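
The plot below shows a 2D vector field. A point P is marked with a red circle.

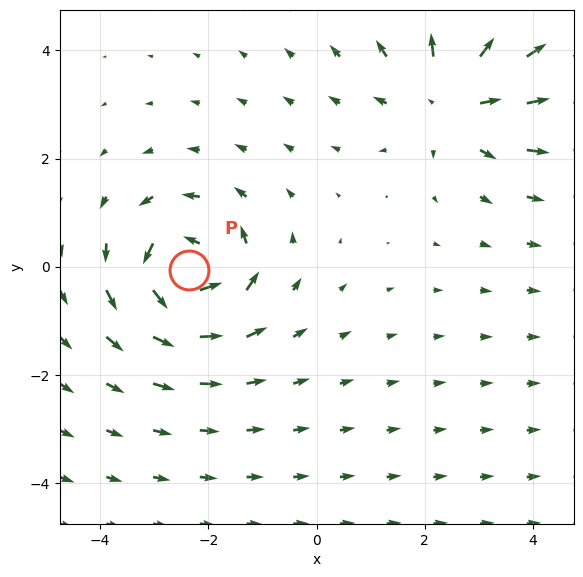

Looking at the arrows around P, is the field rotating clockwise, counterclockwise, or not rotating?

counterclockwise

Near P at (-2.4, -0.1) the arrows circulate counterclockwise. The curl (z-component) there is about +5; positive curl means counterclockwise rotation.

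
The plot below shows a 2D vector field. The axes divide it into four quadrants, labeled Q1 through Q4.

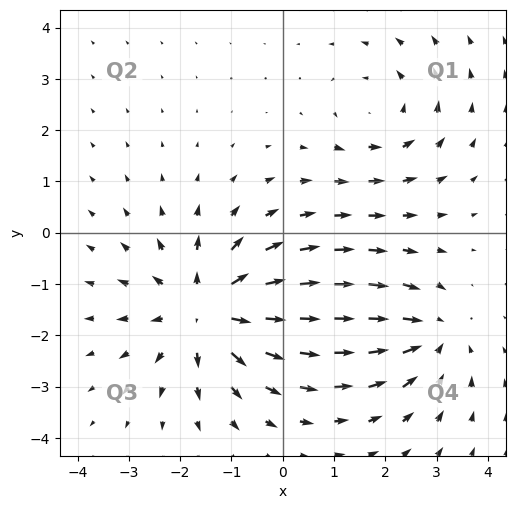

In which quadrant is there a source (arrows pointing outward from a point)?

The source sits at approximately (-1.5, -1.5), which lies in quadrant Q3. The divergence there is about +5, positive as expected for a source.

Q3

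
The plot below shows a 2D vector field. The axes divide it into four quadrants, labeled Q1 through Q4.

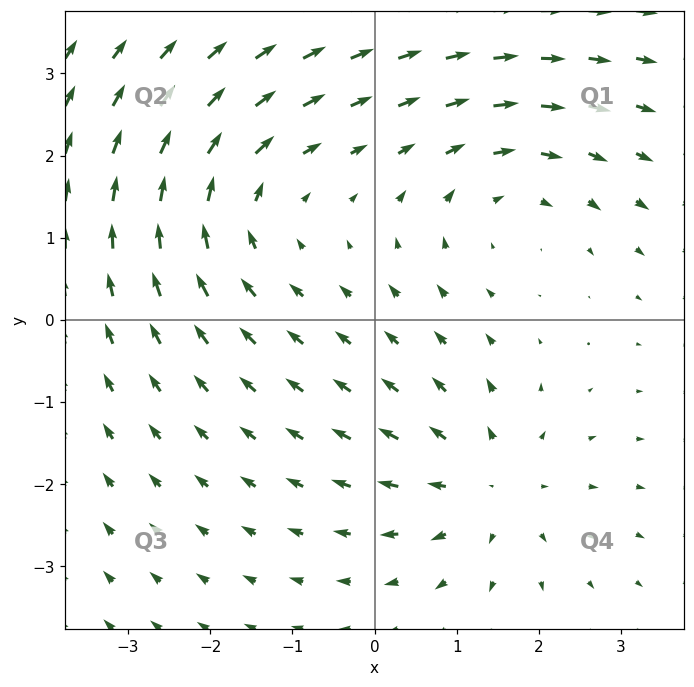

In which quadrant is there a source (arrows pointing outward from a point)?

Q4

The source sits at approximately (1.4, -2.0), which lies in quadrant Q4. The divergence there is about +4, positive as expected for a source.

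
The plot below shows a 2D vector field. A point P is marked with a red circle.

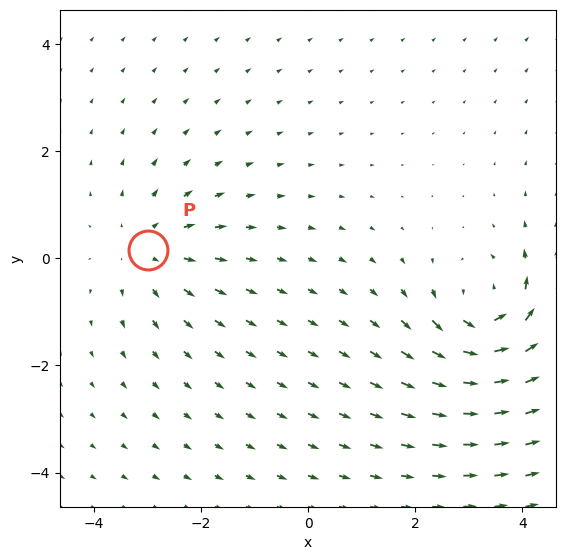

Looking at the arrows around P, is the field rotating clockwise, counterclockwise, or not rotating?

Near P at (-3.0, 0.2) the arrows show no circulation. The curl there is ≈0.

not rotating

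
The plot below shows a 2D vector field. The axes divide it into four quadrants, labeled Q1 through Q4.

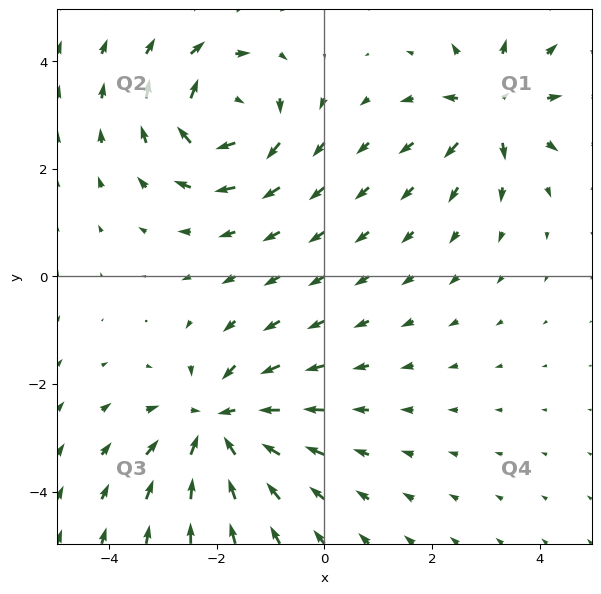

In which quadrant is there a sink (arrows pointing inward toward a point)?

Q3

The sink sits at approximately (-2.0, -2.7), which lies in quadrant Q3. The divergence there is about -5, negative as expected for a sink.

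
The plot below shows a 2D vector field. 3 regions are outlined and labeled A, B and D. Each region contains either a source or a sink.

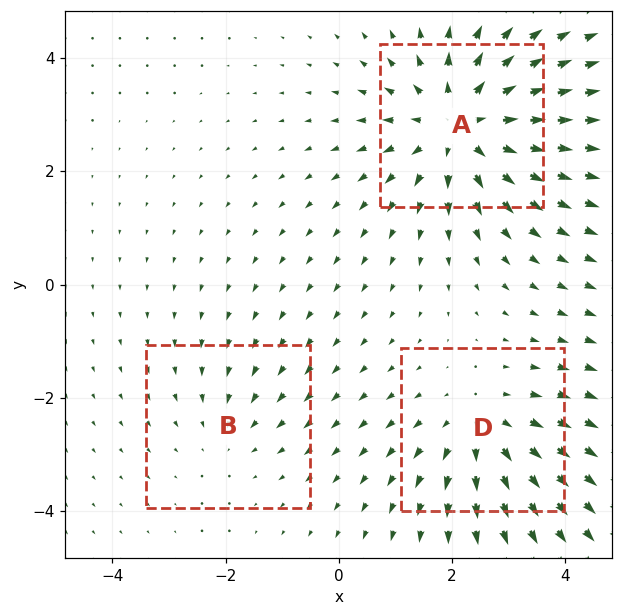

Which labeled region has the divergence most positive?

Divergence at each region's feature centre — A: about +5, B: about -2, D: about +3. Region A is most positive.

A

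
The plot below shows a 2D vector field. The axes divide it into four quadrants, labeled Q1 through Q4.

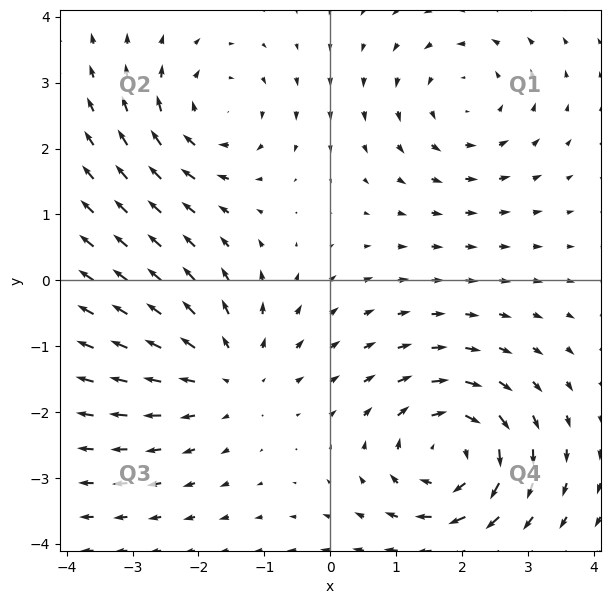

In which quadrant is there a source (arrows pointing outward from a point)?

The source sits at approximately (-1.5, -1.4), which lies in quadrant Q3. The divergence there is about +3, positive as expected for a source.

Q3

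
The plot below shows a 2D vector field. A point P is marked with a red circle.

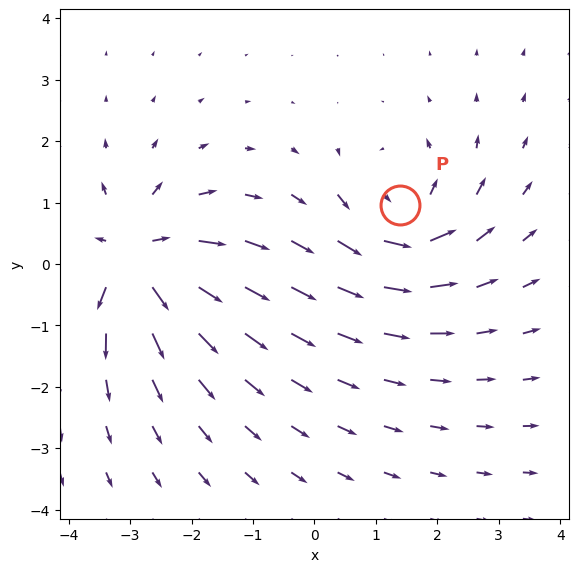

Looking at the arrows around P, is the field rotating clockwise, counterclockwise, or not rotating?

Near P at (1.4, 1.0) the arrows circulate counterclockwise. The curl (z-component) there is about +4; positive curl means counterclockwise rotation.

counterclockwise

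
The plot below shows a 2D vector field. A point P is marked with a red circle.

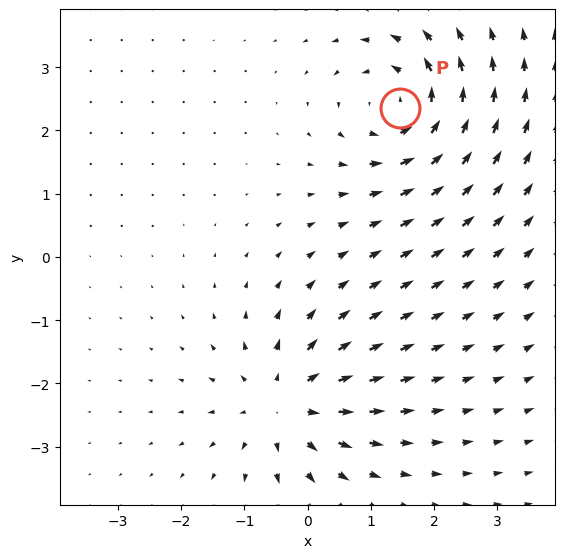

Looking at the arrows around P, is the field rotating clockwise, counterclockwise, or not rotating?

counterclockwise

Near P at (1.5, 2.4) the arrows circulate counterclockwise. The curl (z-component) there is about +6; positive curl means counterclockwise rotation.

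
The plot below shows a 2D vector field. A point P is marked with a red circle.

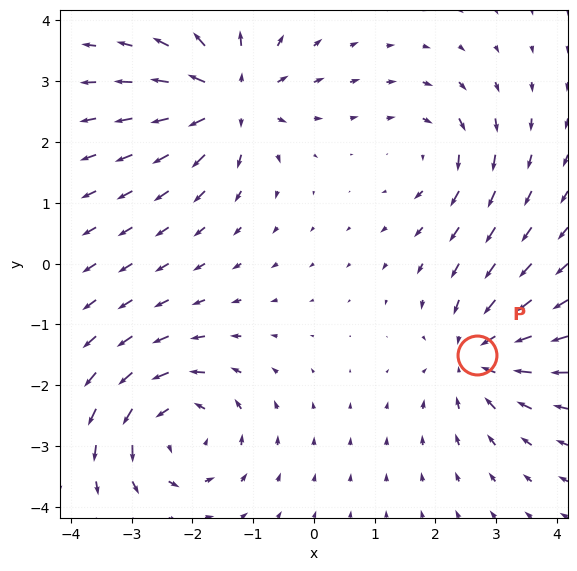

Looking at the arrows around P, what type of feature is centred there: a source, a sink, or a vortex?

sink

At P (2.7, -1.5) the arrows converge inward. Divergence about -5, curl ≈0 — negative divergence with near-zero curl is a sink.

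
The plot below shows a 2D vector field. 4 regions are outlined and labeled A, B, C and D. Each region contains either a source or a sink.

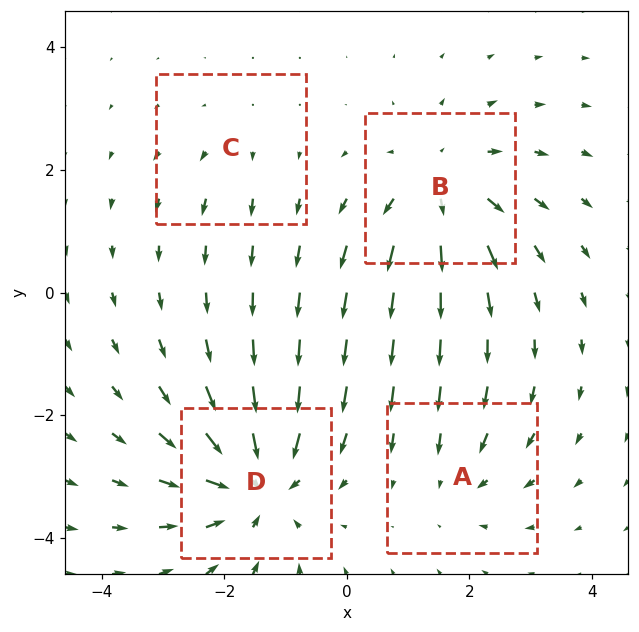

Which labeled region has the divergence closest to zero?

Divergence at each region's feature centre — A: about -3, B: about +5, C: about +2, D: about -6. Region C is closest to zero.

C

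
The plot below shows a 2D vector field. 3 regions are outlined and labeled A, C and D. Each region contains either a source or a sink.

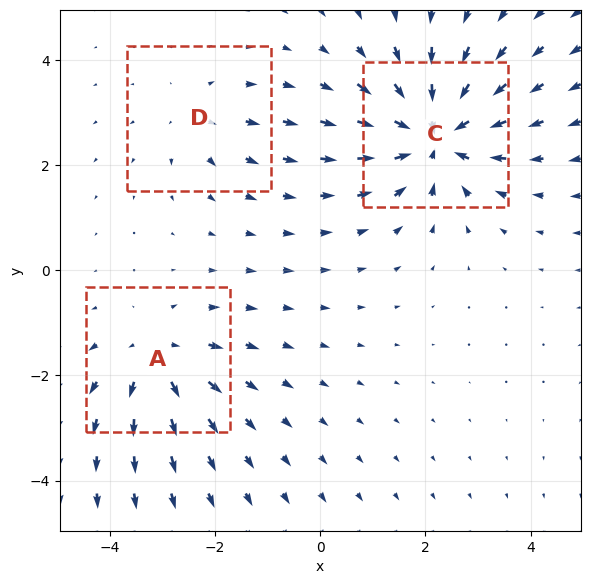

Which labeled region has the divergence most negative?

Divergence at each region's feature centre — A: about +3, C: about -5, D: about +2. Region C is most negative.

C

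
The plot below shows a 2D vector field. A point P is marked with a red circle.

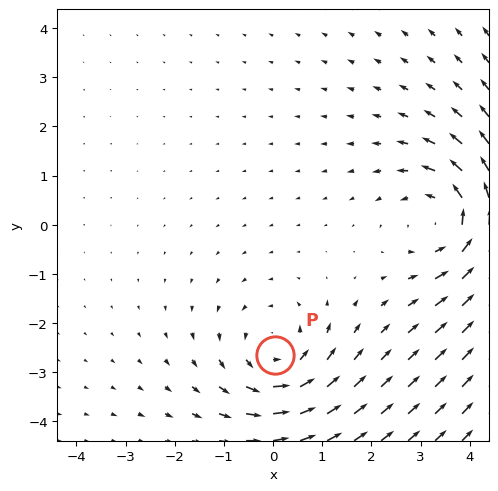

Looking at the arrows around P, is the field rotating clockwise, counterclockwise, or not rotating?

counterclockwise

Near P at (0.0, -2.7) the arrows circulate counterclockwise. The curl (z-component) there is about +4; positive curl means counterclockwise rotation.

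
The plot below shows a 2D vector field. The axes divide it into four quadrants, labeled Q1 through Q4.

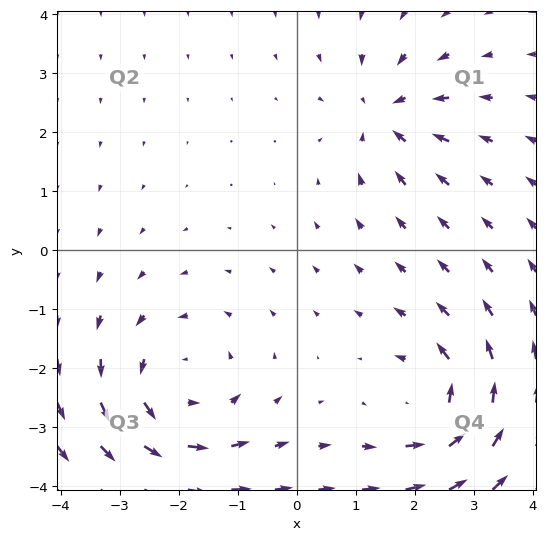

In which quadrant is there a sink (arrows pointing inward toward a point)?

Q1

The sink sits at approximately (1.5, 2.3), which lies in quadrant Q1. The divergence there is about -3, negative as expected for a sink.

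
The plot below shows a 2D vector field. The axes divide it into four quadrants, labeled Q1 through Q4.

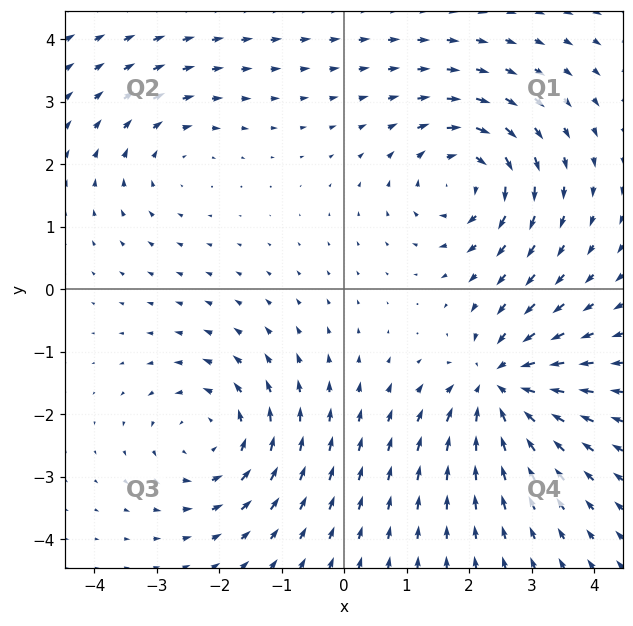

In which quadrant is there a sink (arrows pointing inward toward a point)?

The sink sits at approximately (2.5, -1.5), which lies in quadrant Q4. The divergence there is about -7, negative as expected for a sink.

Q4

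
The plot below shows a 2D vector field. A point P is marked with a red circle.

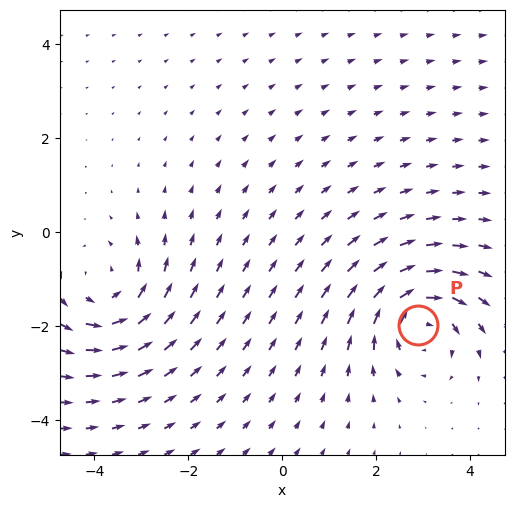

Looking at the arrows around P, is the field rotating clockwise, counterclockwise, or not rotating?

Near P at (2.9, -2.0) the arrows circulate clockwise. The curl (z-component) there is about -6; negative curl means clockwise rotation.

clockwise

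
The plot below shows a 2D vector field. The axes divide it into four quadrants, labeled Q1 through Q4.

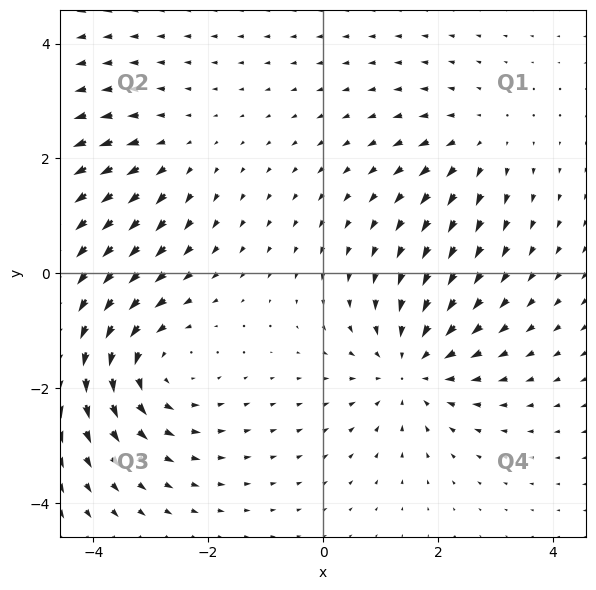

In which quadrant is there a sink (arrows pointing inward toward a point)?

Q4

The sink sits at approximately (1.5, -1.6), which lies in quadrant Q4. The divergence there is about -4, negative as expected for a sink.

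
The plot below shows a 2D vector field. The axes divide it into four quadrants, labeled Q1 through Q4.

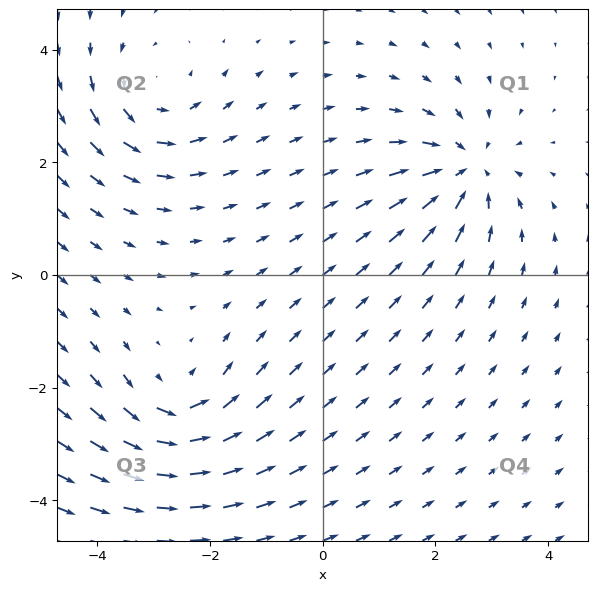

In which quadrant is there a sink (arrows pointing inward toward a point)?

Q1

The sink sits at approximately (2.5, 1.9), which lies in quadrant Q1. The divergence there is about -5, negative as expected for a sink.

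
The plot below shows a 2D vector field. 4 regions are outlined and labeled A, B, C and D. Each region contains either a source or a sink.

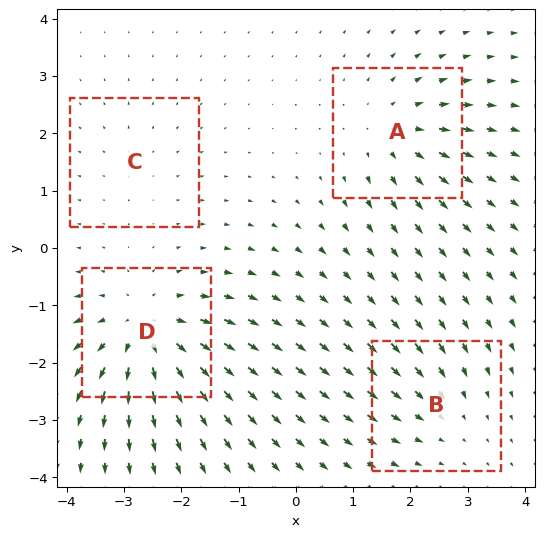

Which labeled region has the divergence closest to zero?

C

Divergence at each region's feature centre — A: about +5, B: about -3, C: about +2, D: about +8. Region C is closest to zero.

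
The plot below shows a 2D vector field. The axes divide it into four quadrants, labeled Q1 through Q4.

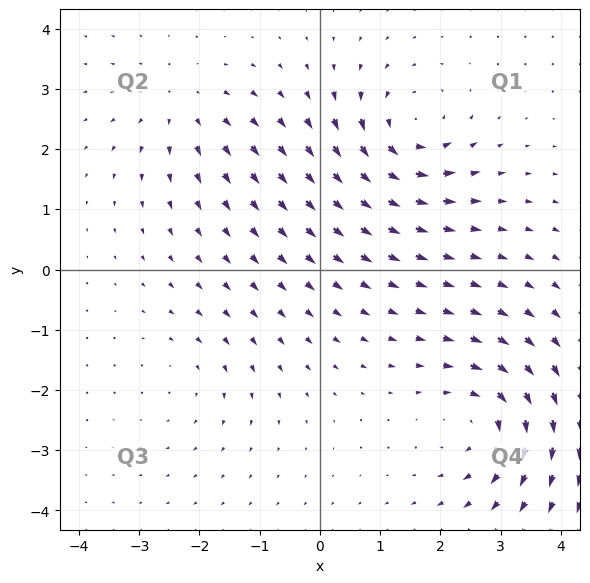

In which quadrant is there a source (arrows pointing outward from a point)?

Q2

The source sits at approximately (-2.3, 2.7), which lies in quadrant Q2. The divergence there is about +3, positive as expected for a source.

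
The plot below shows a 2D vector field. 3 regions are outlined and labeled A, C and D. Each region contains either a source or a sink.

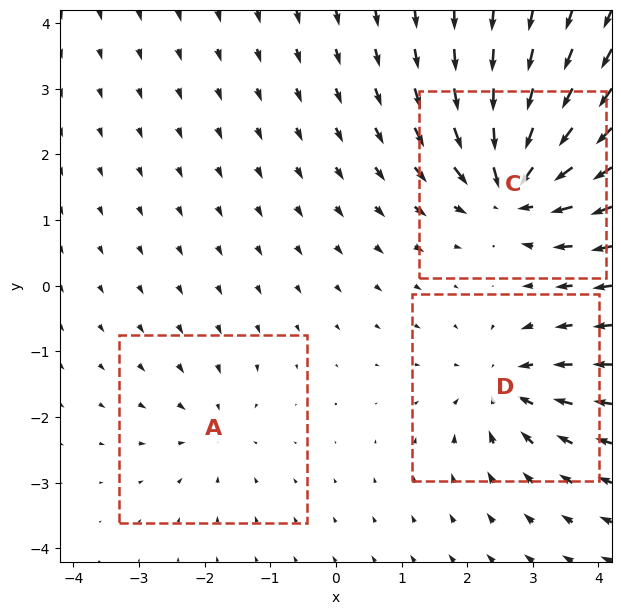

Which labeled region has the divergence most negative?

C

Divergence at each region's feature centre — A: about -2, C: about -6, D: about -4. Region C is most negative.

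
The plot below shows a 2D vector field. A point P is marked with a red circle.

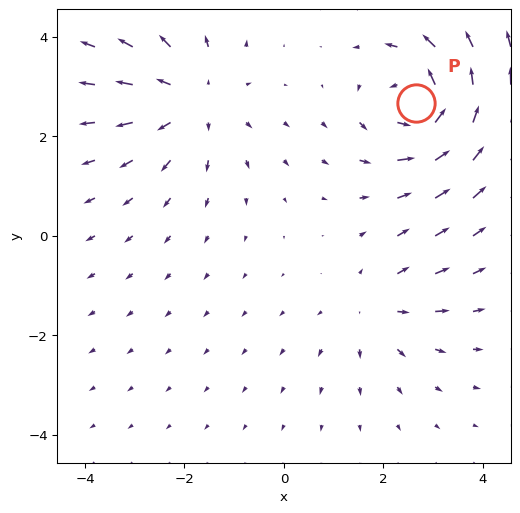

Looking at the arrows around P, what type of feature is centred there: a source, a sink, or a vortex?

vortex

At P (2.7, 2.7) the arrows circulate counterclockwise. Divergence ≈0, curl about +5 — near-zero divergence with nonzero curl is a vortex.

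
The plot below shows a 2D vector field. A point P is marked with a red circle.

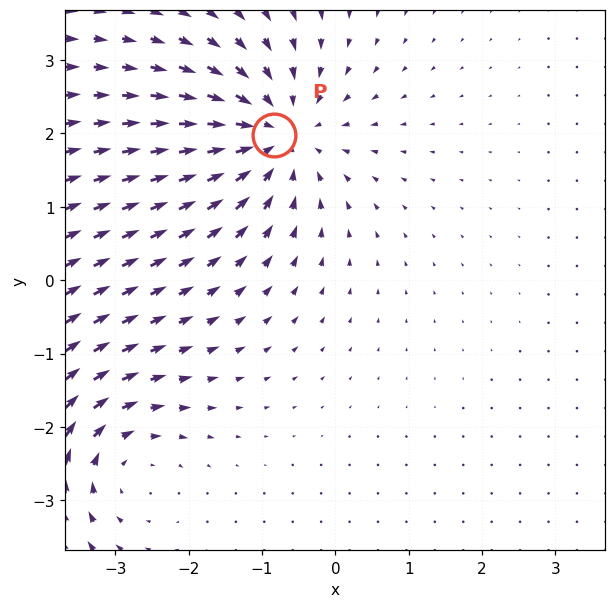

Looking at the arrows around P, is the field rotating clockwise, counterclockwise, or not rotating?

Near P at (-0.8, 2.0) the arrows show no circulation. The curl there is ≈0.

not rotating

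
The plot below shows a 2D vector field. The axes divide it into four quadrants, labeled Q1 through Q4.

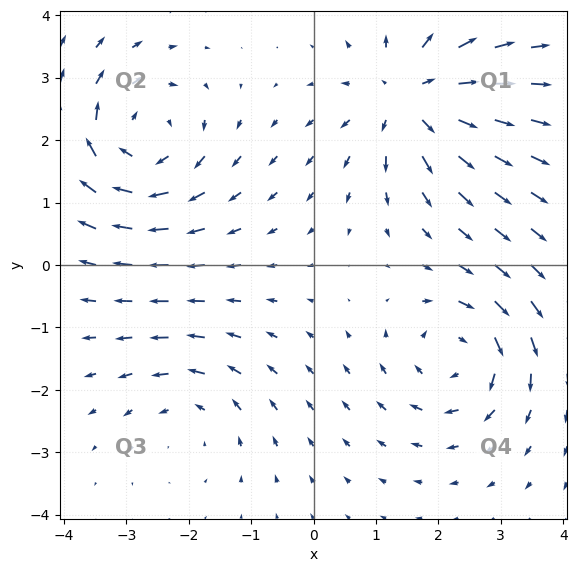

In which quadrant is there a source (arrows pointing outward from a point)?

The source sits at approximately (1.6, 2.7), which lies in quadrant Q1. The divergence there is about +5, positive as expected for a source.

Q1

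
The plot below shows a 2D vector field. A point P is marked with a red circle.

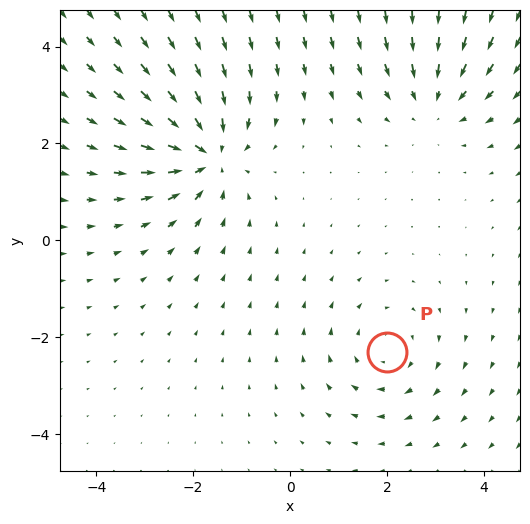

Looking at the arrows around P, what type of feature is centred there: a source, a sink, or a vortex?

At P (2.0, -2.3) the arrows circulate clockwise. Divergence ≈0, curl about -3 — near-zero divergence with nonzero curl is a vortex.

vortex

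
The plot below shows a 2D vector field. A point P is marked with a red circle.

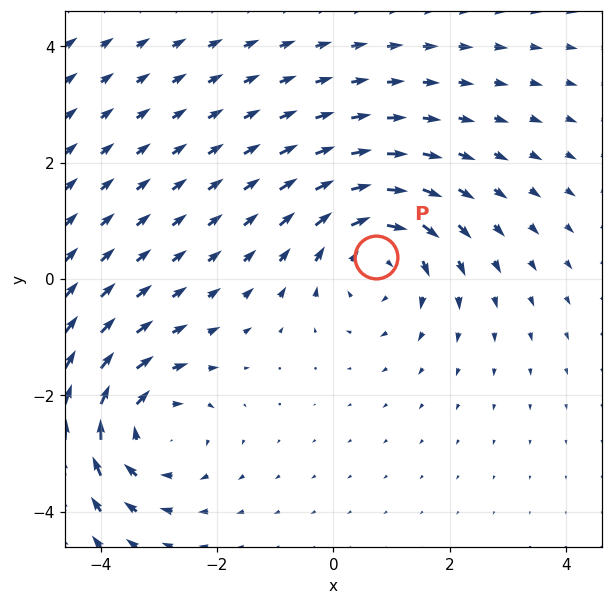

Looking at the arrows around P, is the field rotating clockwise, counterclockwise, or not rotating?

clockwise

Near P at (0.7, 0.4) the arrows circulate clockwise. The curl (z-component) there is about -3; negative curl means clockwise rotation.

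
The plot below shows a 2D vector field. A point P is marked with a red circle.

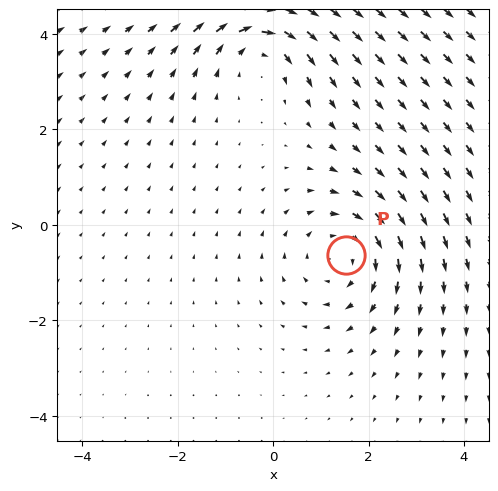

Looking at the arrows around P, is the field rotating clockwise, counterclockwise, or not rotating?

Near P at (1.5, -0.6) the arrows circulate clockwise. The curl (z-component) there is about -4; negative curl means clockwise rotation.

clockwise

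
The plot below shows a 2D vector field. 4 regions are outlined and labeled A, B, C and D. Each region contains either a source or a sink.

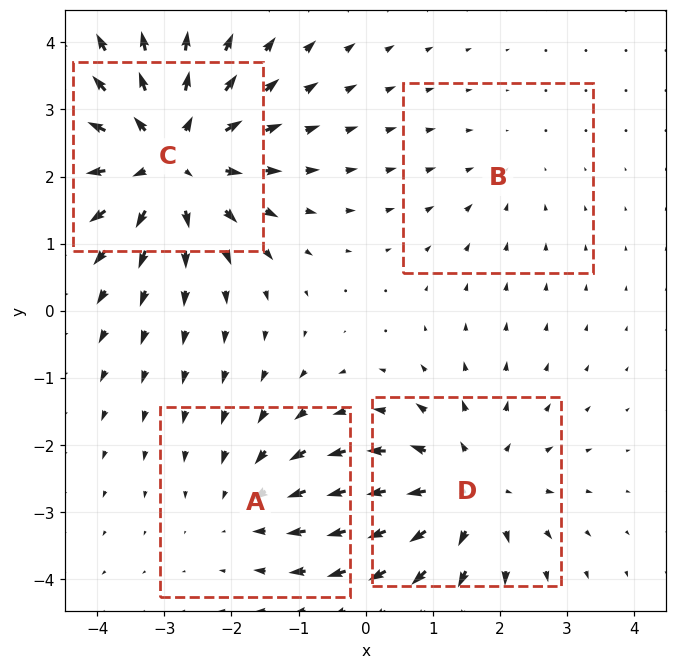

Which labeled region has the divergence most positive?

C

Divergence at each region's feature centre — A: about -3, B: about -2, C: about +6, D: about +5. Region C is most positive.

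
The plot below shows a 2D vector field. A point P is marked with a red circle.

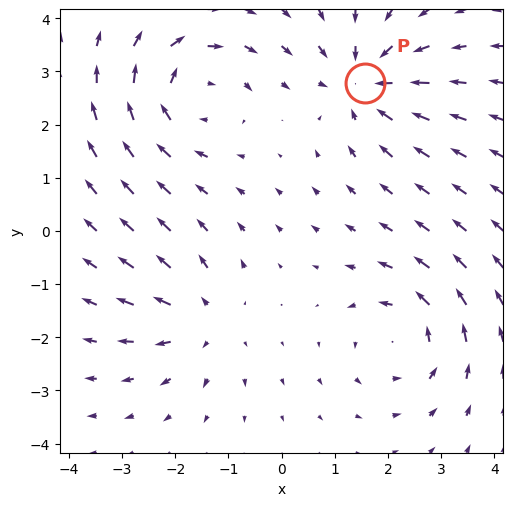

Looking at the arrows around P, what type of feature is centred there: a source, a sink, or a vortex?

sink

At P (1.6, 2.8) the arrows converge inward. Divergence about -4, curl ≈0 — negative divergence with near-zero curl is a sink.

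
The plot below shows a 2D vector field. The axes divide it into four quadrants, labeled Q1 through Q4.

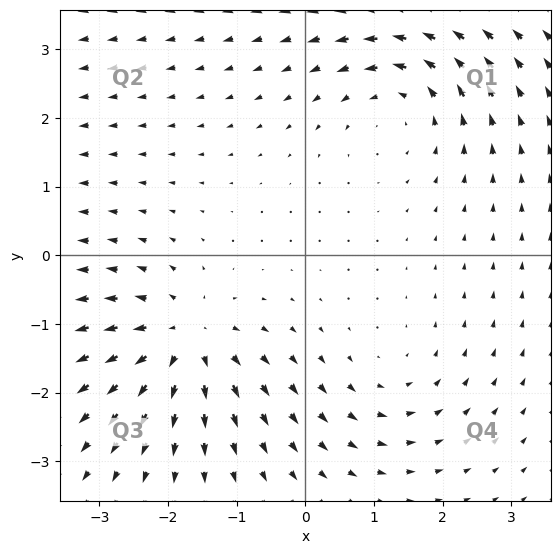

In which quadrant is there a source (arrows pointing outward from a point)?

The source sits at approximately (-1.8, -1.2), which lies in quadrant Q3. The divergence there is about +5, positive as expected for a source.

Q3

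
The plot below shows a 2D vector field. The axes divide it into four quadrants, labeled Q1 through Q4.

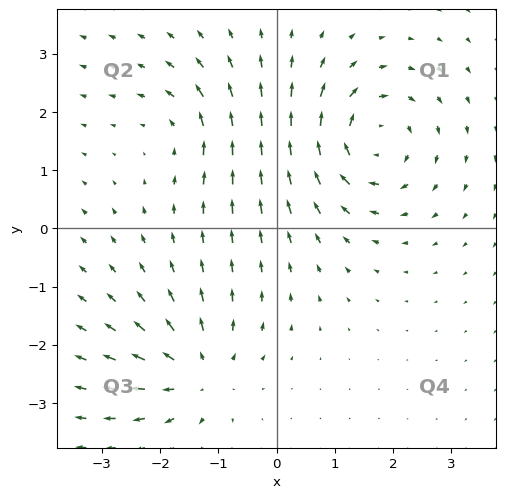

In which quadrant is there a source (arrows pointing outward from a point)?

The source sits at approximately (-1.3, -2.5), which lies in quadrant Q3. The divergence there is about +4, positive as expected for a source.

Q3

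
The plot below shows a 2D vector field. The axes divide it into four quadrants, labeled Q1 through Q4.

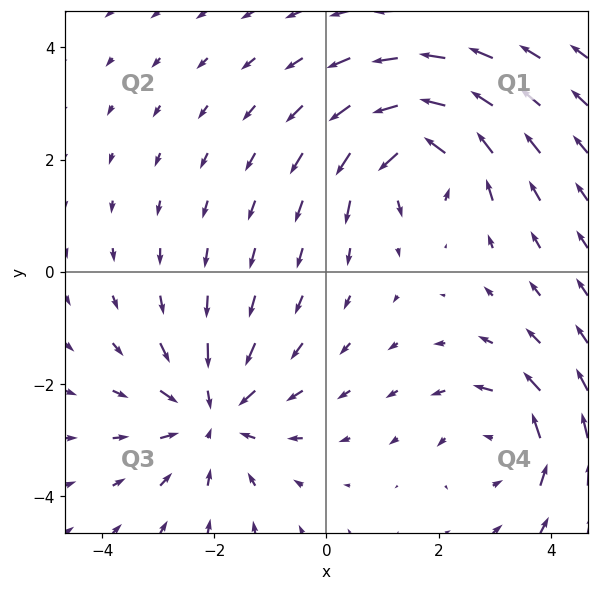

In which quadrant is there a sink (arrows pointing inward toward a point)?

The sink sits at approximately (-2.0, -2.5), which lies in quadrant Q3. The divergence there is about -4, negative as expected for a sink.

Q3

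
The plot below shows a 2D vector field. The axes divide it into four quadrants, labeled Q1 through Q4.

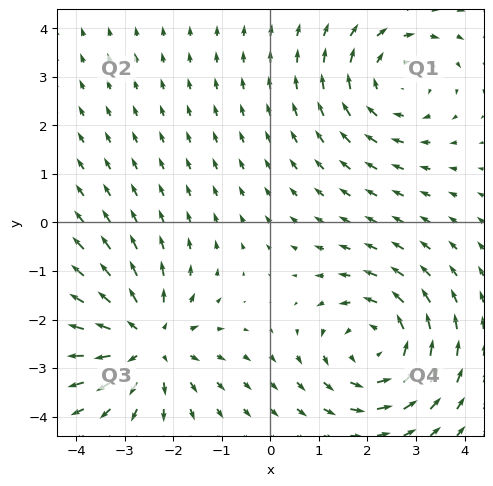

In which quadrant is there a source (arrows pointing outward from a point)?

Q3

The source sits at approximately (-2.5, -2.5), which lies in quadrant Q3. The divergence there is about +4, positive as expected for a source.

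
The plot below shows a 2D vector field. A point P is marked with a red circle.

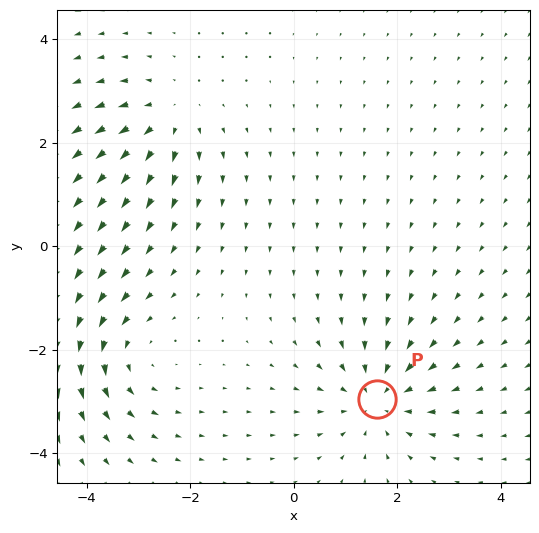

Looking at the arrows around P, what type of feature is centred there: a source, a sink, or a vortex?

At P (1.6, -2.9) the arrows converge inward. Divergence about -3, curl ≈0 — negative divergence with near-zero curl is a sink.

sink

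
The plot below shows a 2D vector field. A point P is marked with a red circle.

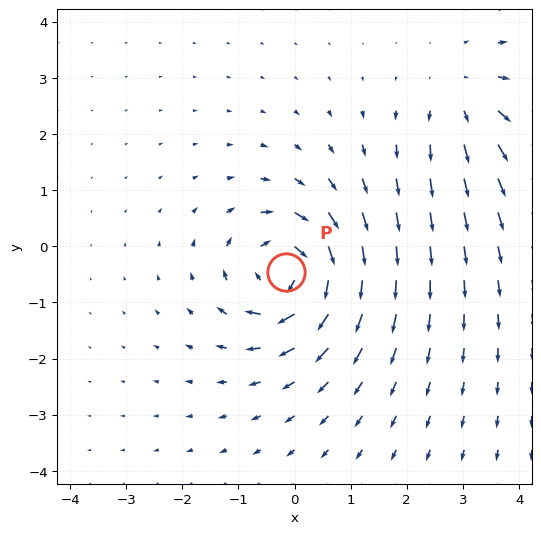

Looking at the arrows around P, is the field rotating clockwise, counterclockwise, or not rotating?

Near P at (-0.1, -0.5) the arrows circulate clockwise. The curl (z-component) there is about -7; negative curl means clockwise rotation.

clockwise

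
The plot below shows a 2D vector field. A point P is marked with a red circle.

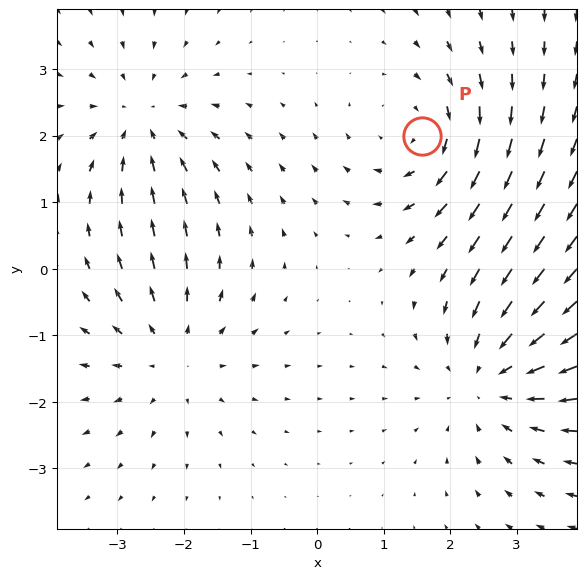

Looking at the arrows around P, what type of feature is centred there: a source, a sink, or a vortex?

At P (1.6, 2.0) the arrows circulate clockwise. Divergence ≈0, curl about -4 — near-zero divergence with nonzero curl is a vortex.

vortex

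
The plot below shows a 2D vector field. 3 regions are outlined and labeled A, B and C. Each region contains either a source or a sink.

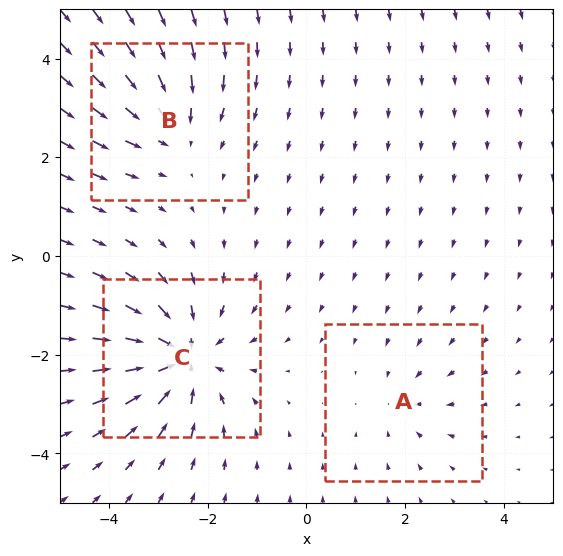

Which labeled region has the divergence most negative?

C

Divergence at each region's feature centre — A: about -2, B: about -3, C: about -5. Region C is most negative.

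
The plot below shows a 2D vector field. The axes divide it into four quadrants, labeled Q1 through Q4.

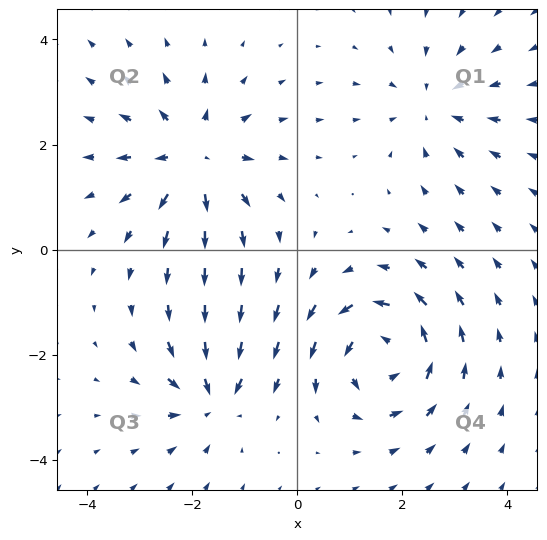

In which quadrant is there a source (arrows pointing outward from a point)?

The source sits at approximately (-2.0, 1.7), which lies in quadrant Q2. The divergence there is about +4, positive as expected for a source.

Q2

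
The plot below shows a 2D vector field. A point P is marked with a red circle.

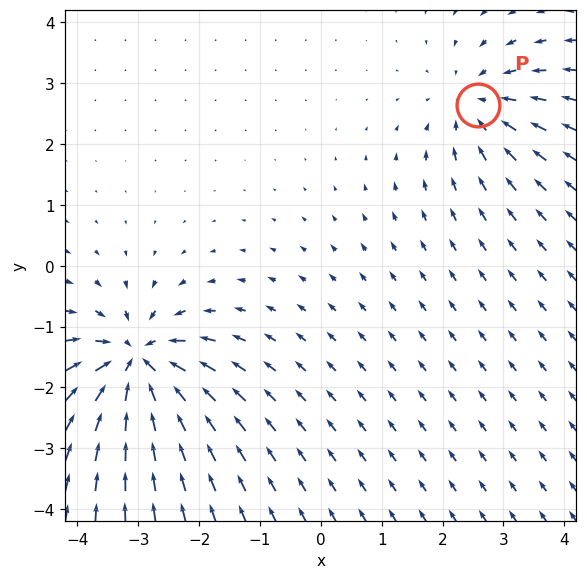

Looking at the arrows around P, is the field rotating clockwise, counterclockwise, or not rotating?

Near P at (2.6, 2.6) the arrows show no circulation. The curl there is ≈0.

not rotating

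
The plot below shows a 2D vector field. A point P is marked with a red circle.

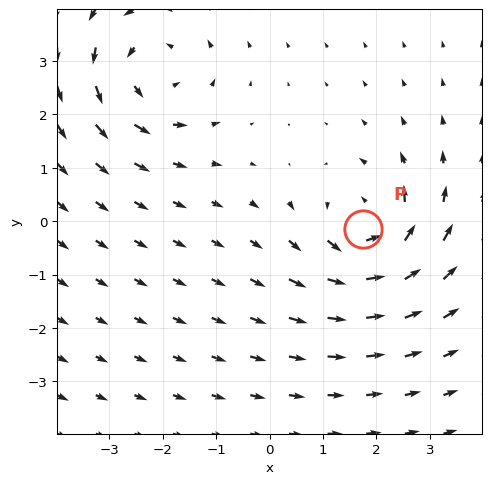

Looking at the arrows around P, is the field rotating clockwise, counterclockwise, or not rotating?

counterclockwise

Near P at (1.8, -0.1) the arrows circulate counterclockwise. The curl (z-component) there is about +5; positive curl means counterclockwise rotation.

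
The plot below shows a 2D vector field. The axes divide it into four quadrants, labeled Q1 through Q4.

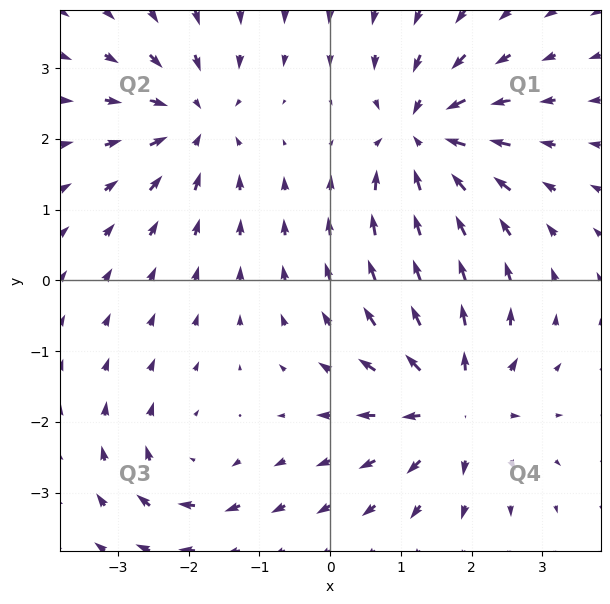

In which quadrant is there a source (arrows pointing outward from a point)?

Q4

The source sits at approximately (1.8, -1.7), which lies in quadrant Q4. The divergence there is about +6, positive as expected for a source.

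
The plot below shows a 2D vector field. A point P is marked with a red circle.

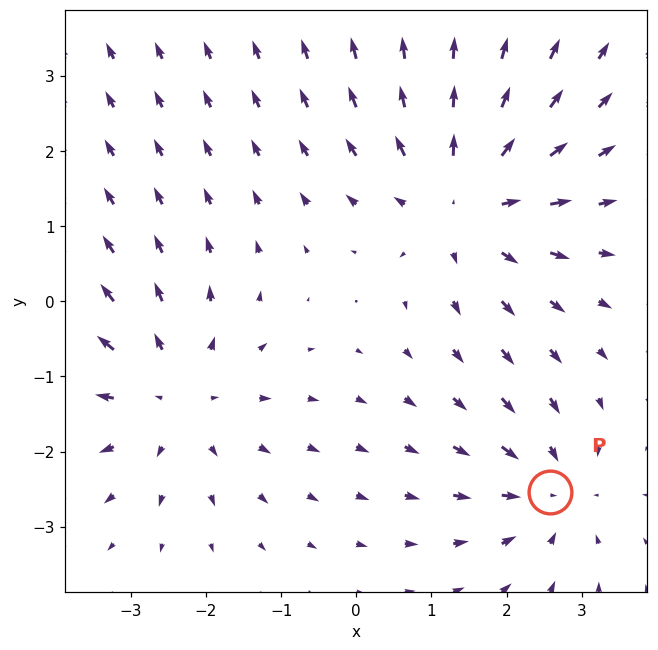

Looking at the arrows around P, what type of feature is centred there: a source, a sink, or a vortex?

sink

At P (2.6, -2.5) the arrows converge inward. Divergence about -4, curl ≈0 — negative divergence with near-zero curl is a sink.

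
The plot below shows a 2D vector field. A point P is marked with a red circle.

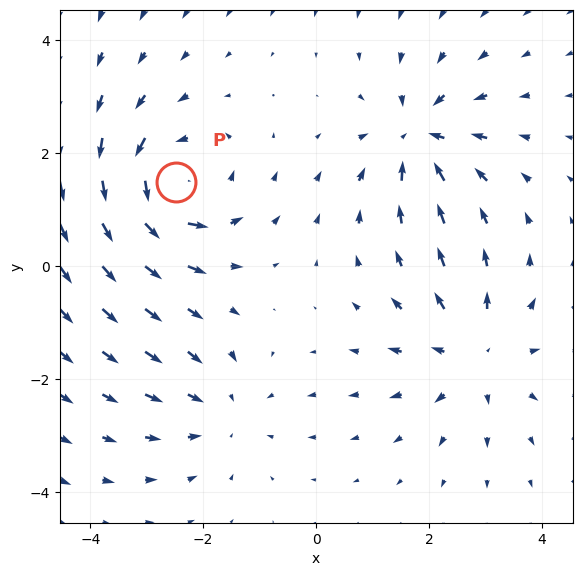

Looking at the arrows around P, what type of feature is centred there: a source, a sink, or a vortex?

At P (-2.5, 1.5) the arrows circulate counterclockwise. Divergence ≈0, curl about +4 — near-zero divergence with nonzero curl is a vortex.

vortex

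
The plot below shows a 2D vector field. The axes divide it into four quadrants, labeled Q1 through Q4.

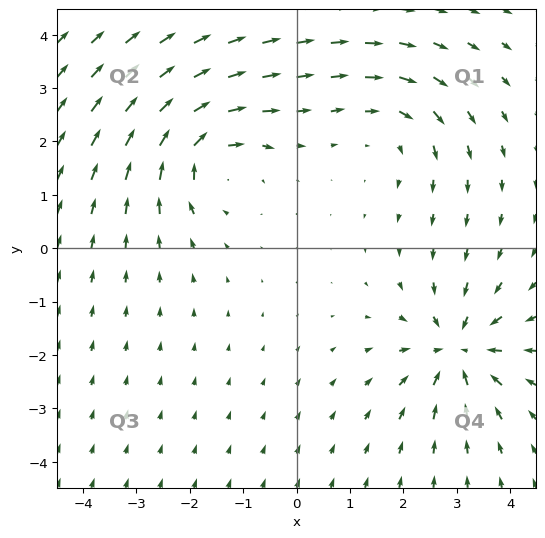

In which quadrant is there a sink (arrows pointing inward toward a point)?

Q4

The sink sits at approximately (3.0, -1.9), which lies in quadrant Q4. The divergence there is about -5, negative as expected for a sink.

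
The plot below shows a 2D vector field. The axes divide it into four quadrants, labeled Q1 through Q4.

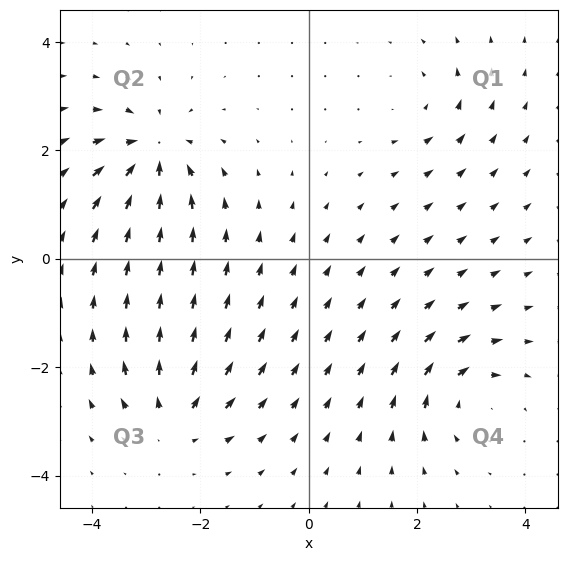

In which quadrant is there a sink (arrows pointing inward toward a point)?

Q2

The sink sits at approximately (-2.9, 2.0), which lies in quadrant Q2. The divergence there is about -7, negative as expected for a sink.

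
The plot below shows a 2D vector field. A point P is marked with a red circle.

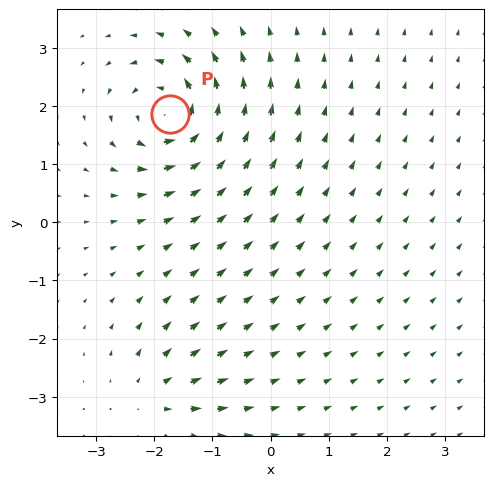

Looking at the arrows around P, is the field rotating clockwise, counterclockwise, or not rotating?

counterclockwise

Near P at (-1.7, 1.9) the arrows circulate counterclockwise. The curl (z-component) there is about +7; positive curl means counterclockwise rotation.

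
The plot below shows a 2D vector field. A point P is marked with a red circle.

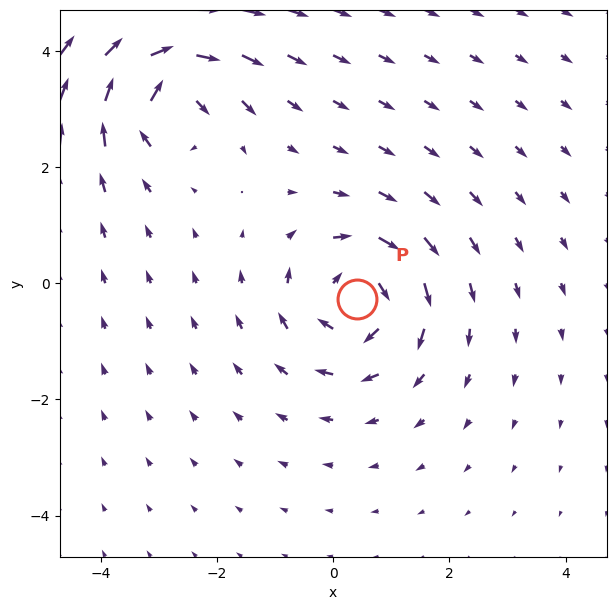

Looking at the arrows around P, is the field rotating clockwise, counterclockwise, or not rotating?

Near P at (0.4, -0.3) the arrows circulate clockwise. The curl (z-component) there is about -4; negative curl means clockwise rotation.

clockwise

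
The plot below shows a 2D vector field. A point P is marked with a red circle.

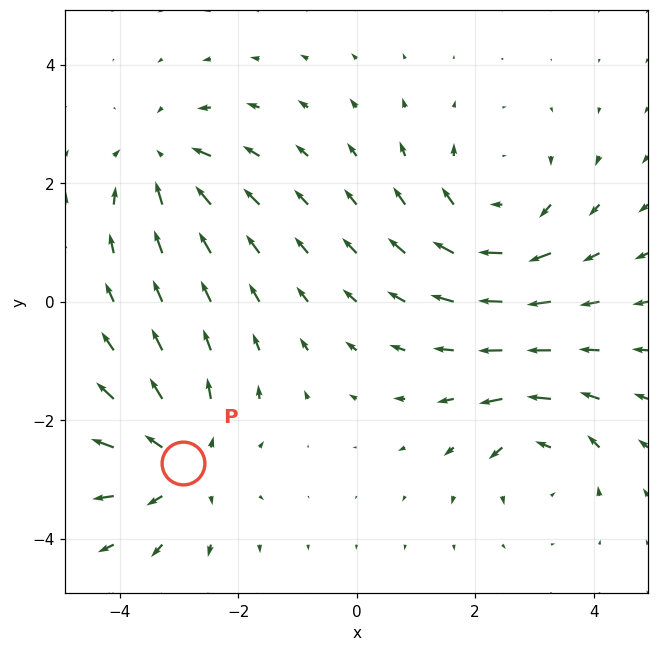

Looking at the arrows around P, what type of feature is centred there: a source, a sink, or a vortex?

source

At P (-2.9, -2.7) the arrows spread outward. Divergence about +4, curl ≈0 — positive divergence with near-zero curl is a source.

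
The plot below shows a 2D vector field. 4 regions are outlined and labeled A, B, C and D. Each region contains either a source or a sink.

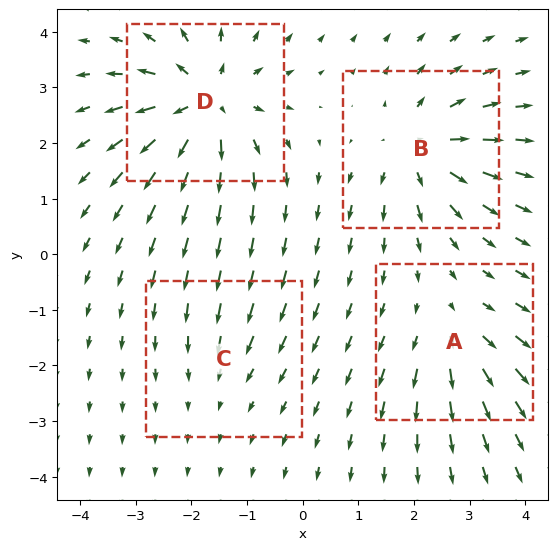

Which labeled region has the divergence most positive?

D

Divergence at each region's feature centre — A: about +4, B: about +6, C: about -2, D: about +8. Region D is most positive.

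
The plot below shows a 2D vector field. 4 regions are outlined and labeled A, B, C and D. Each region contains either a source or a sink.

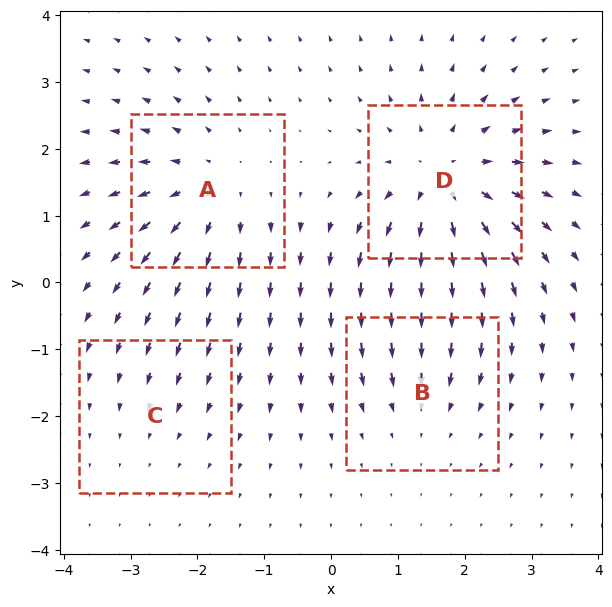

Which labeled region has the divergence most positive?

D

Divergence at each region's feature centre — A: about +5, B: about -3, C: about -2, D: about +7. Region D is most positive.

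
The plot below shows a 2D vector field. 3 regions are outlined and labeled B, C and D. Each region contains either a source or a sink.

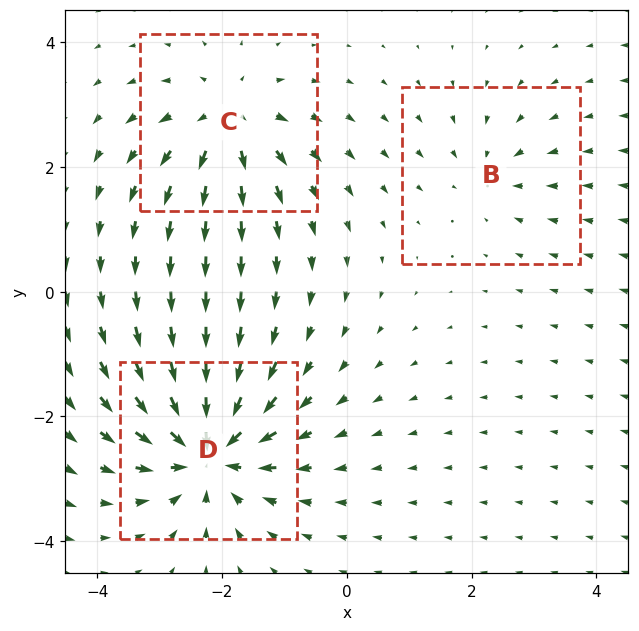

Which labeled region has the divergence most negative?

D

Divergence at each region's feature centre — B: about -2, C: about +4, D: about -6. Region D is most negative.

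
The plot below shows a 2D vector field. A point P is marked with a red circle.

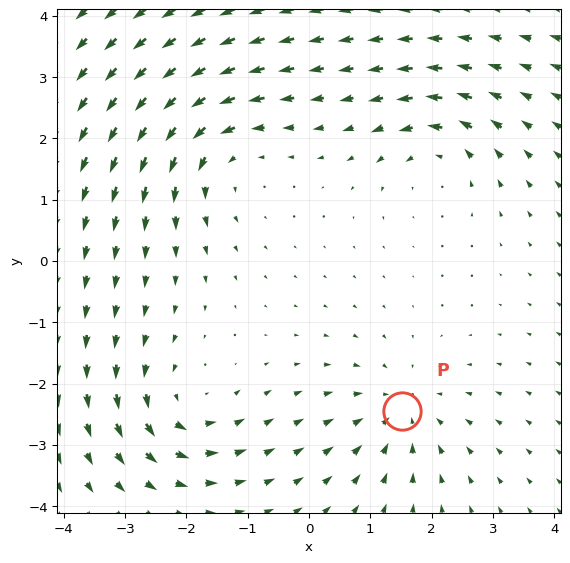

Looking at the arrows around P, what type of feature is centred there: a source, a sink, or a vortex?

sink

At P (1.5, -2.4) the arrows converge inward. Divergence about -4, curl ≈0 — negative divergence with near-zero curl is a sink.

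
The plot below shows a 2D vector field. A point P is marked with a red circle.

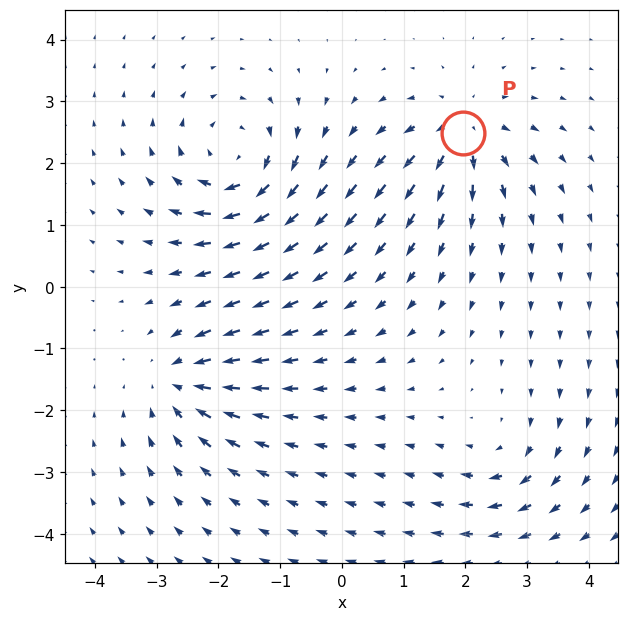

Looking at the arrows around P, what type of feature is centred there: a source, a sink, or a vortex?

At P (2.0, 2.5) the arrows spread outward. Divergence about +5, curl ≈0 — positive divergence with near-zero curl is a source.

source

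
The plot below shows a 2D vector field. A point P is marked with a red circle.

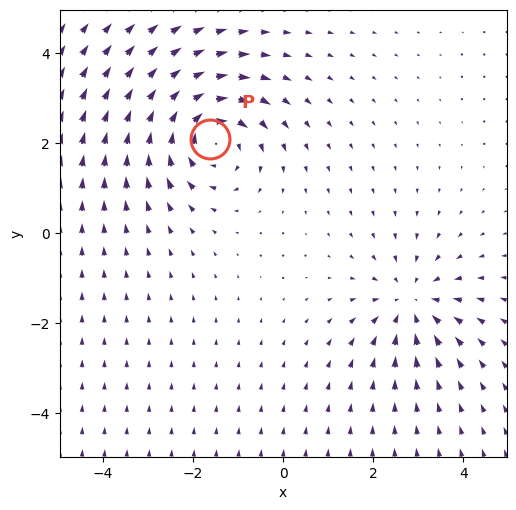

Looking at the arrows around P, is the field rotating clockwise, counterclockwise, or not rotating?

clockwise

Near P at (-1.6, 2.1) the arrows circulate clockwise. The curl (z-component) there is about -4; negative curl means clockwise rotation.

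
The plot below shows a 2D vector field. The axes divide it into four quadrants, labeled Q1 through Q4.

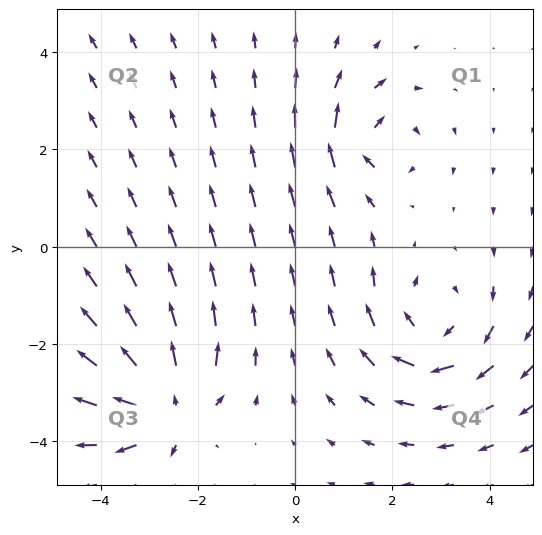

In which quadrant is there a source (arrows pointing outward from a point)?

Q3

The source sits at approximately (-2.6, -3.3), which lies in quadrant Q3. The divergence there is about +5, positive as expected for a source.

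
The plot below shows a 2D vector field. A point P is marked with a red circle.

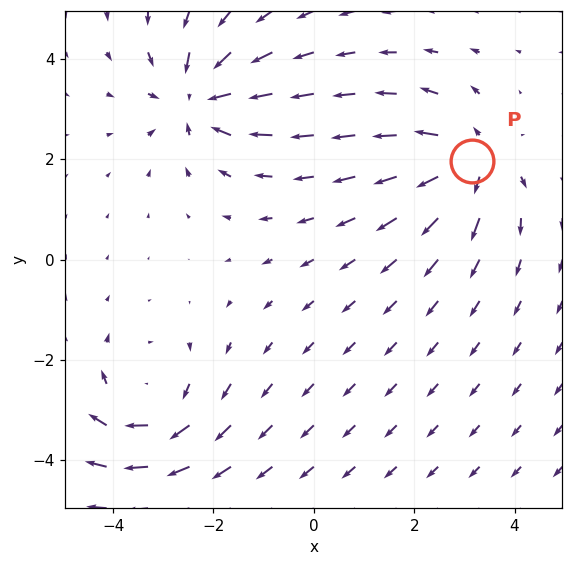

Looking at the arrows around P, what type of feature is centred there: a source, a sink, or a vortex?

source

At P (3.1, 2.0) the arrows spread outward. Divergence about +4, curl ≈0 — positive divergence with near-zero curl is a source.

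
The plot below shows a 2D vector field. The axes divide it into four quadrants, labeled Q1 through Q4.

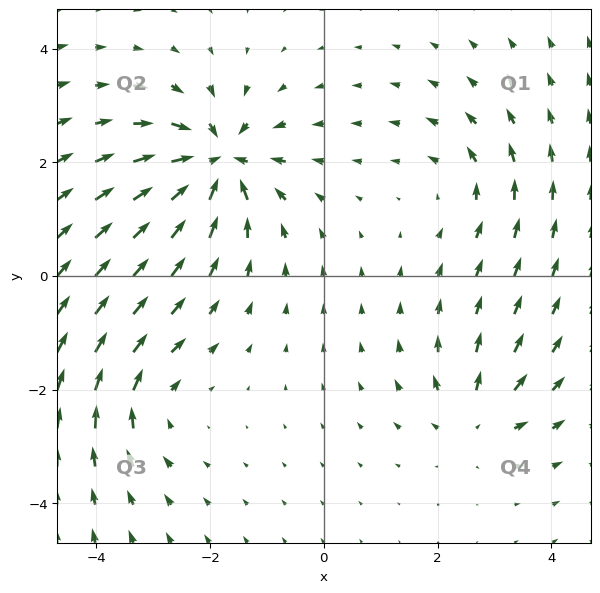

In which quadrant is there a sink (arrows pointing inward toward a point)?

Q2

The sink sits at approximately (-1.9, 2.0), which lies in quadrant Q2. The divergence there is about -7, negative as expected for a sink.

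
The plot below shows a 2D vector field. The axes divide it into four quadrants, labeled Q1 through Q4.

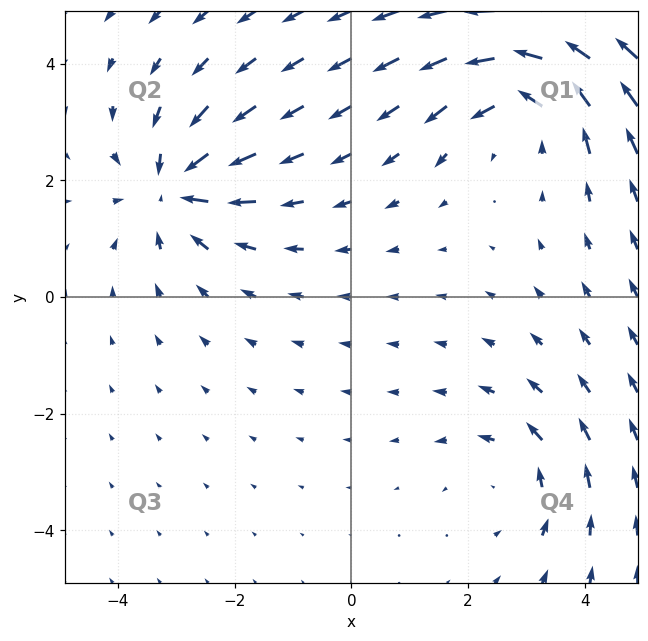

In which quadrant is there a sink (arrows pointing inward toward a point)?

The sink sits at approximately (-3.0, 1.9), which lies in quadrant Q2. The divergence there is about -4, negative as expected for a sink.

Q2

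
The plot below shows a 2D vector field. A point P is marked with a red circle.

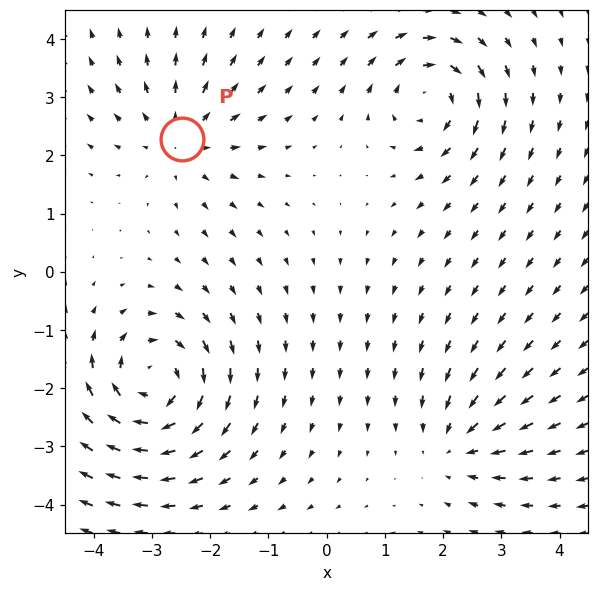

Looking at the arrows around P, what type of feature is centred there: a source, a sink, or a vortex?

source

At P (-2.5, 2.3) the arrows spread outward. Divergence about +3, curl ≈0 — positive divergence with near-zero curl is a source.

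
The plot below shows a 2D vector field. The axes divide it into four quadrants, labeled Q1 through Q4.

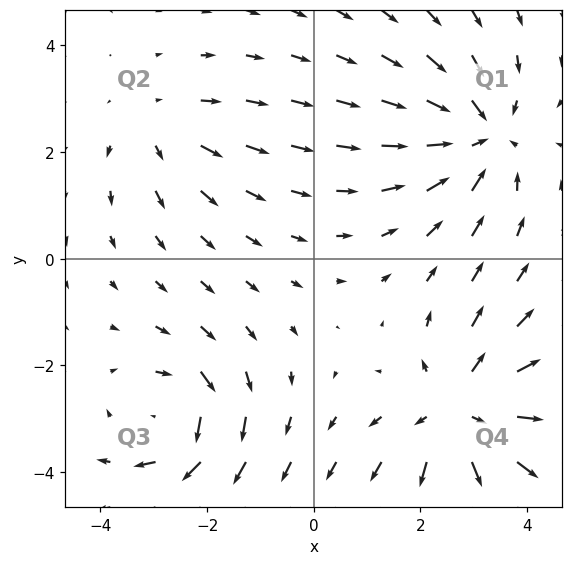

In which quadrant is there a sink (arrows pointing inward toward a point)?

The sink sits at approximately (3.1, 2.3), which lies in quadrant Q1. The divergence there is about -4, negative as expected for a sink.

Q1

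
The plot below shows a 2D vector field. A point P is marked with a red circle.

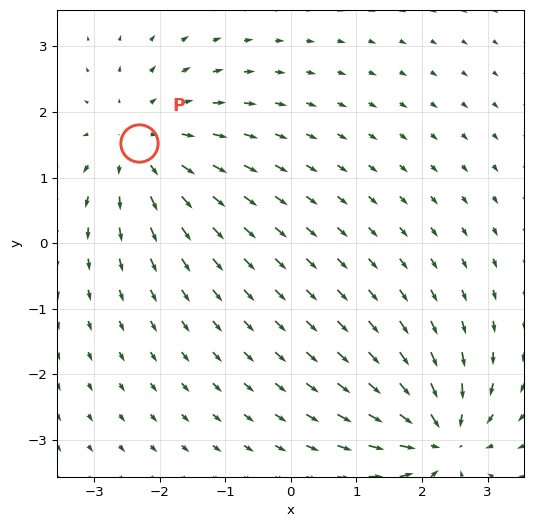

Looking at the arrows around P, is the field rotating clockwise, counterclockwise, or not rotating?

not rotating

Near P at (-2.3, 1.5) the arrows show no circulation. The curl there is ≈0.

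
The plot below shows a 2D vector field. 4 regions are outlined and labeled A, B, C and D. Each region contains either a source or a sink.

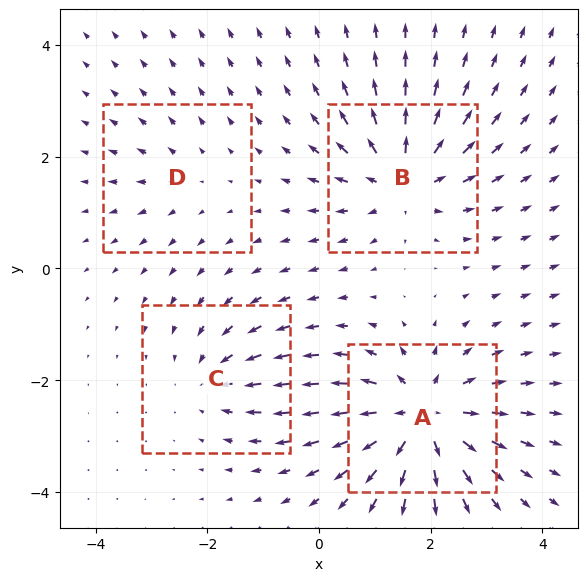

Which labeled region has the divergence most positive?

Divergence at each region's feature centre — A: about +7, B: about +6, C: about -4, D: about +2. Region A is most positive.

A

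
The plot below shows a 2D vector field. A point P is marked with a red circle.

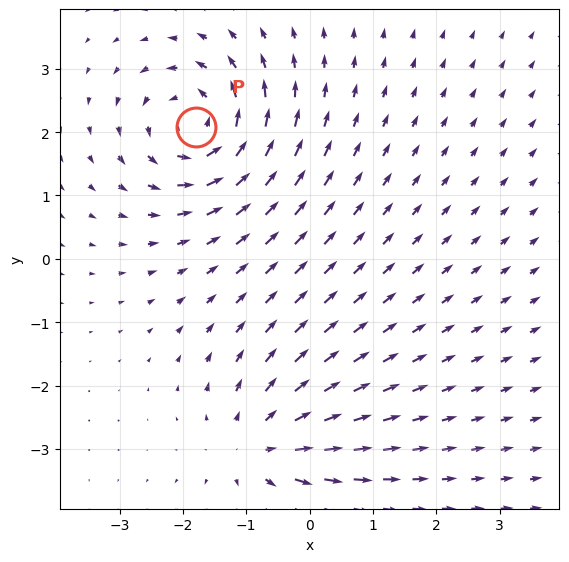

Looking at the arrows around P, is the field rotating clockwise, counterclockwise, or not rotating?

Near P at (-1.8, 2.1) the arrows circulate counterclockwise. The curl (z-component) there is about +4; positive curl means counterclockwise rotation.

counterclockwise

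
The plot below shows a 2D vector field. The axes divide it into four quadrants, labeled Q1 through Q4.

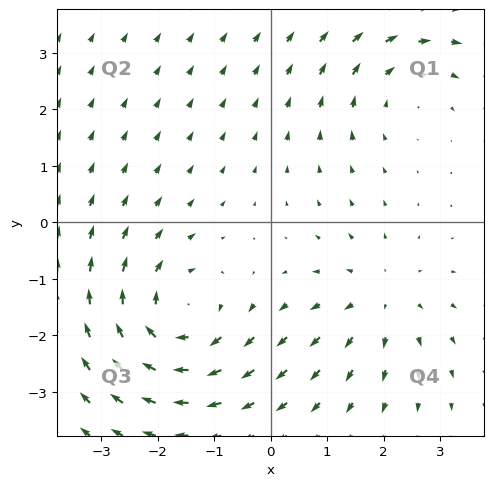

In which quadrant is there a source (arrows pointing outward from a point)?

Q4

The source sits at approximately (1.9, -1.3), which lies in quadrant Q4. The divergence there is about +2, positive as expected for a source.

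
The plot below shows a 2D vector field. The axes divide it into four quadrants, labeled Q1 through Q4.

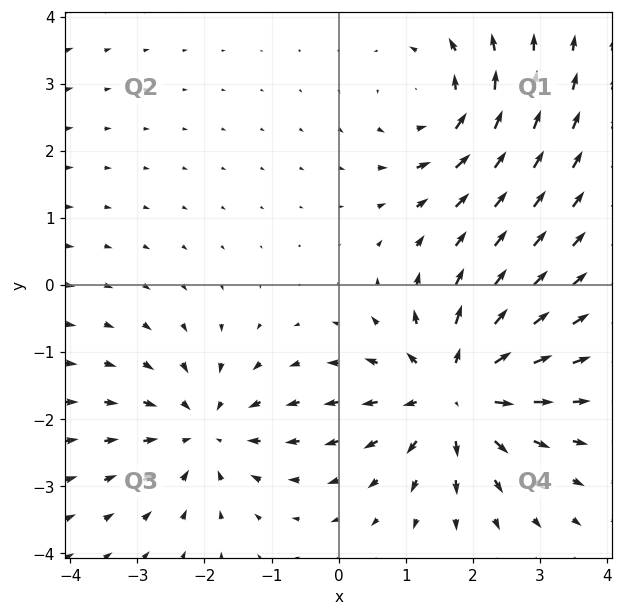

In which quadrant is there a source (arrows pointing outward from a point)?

Q4

The source sits at approximately (1.7, -1.6), which lies in quadrant Q4. The divergence there is about +5, positive as expected for a source.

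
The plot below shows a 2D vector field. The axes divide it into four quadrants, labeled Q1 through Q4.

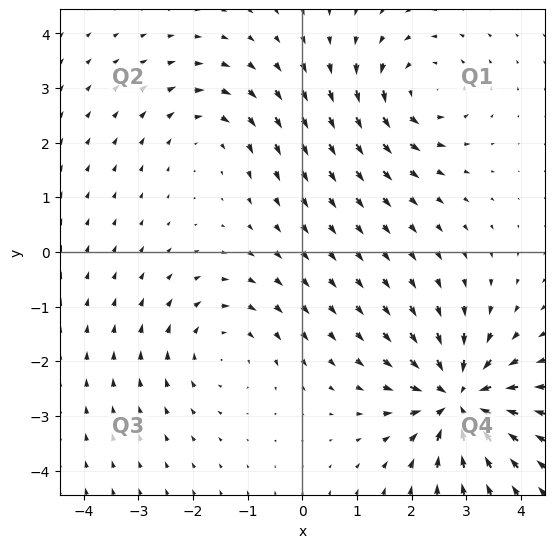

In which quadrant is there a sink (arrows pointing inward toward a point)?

Q4

The sink sits at approximately (2.9, -2.7), which lies in quadrant Q4. The divergence there is about -7, negative as expected for a sink.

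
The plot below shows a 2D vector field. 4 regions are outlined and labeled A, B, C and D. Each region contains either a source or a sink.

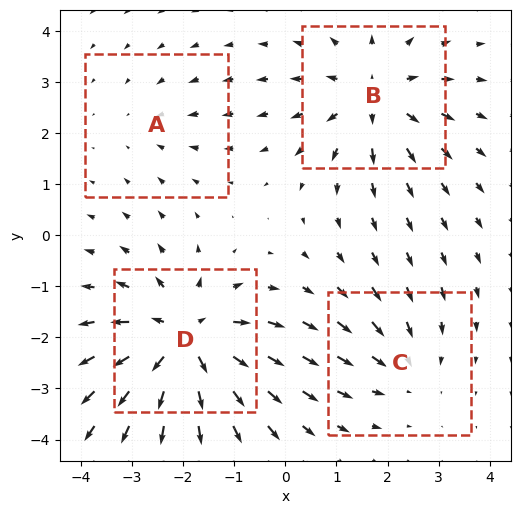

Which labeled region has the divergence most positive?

D

Divergence at each region's feature centre — A: about -2, B: about +5, C: about -3, D: about +7. Region D is most positive.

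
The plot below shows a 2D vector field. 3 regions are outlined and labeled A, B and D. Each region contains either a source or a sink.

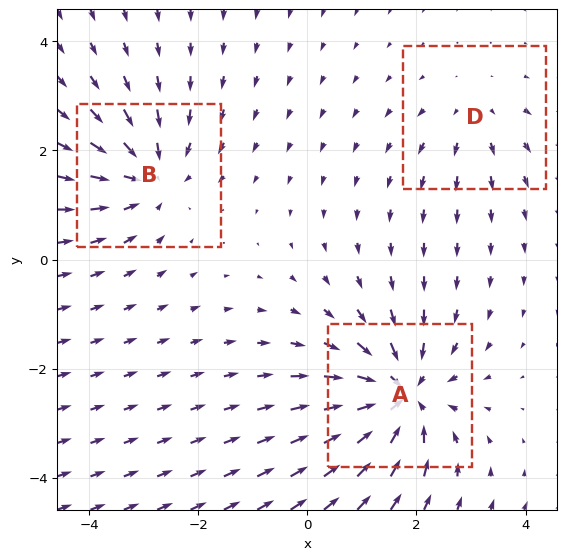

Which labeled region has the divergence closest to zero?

D

Divergence at each region's feature centre — A: about -5, B: about -4, D: about +2. Region D is closest to zero.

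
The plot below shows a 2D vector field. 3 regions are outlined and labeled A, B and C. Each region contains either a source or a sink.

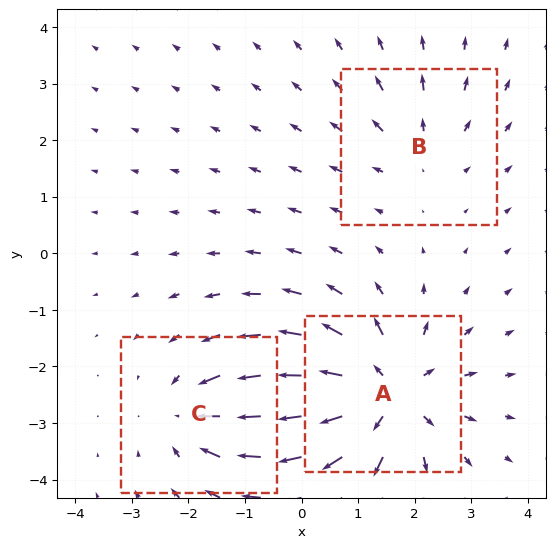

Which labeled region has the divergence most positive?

A

Divergence at each region's feature centre — A: about +5, B: about +2, C: about -3. Region A is most positive.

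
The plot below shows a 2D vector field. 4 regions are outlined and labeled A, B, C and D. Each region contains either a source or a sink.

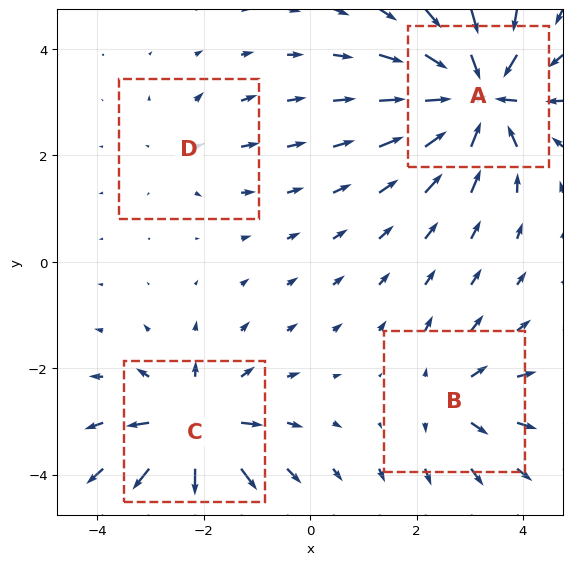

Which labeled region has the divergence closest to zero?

Divergence at each region's feature centre — A: about -8, B: about +4, C: about +7, D: about +2. Region D is closest to zero.

D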